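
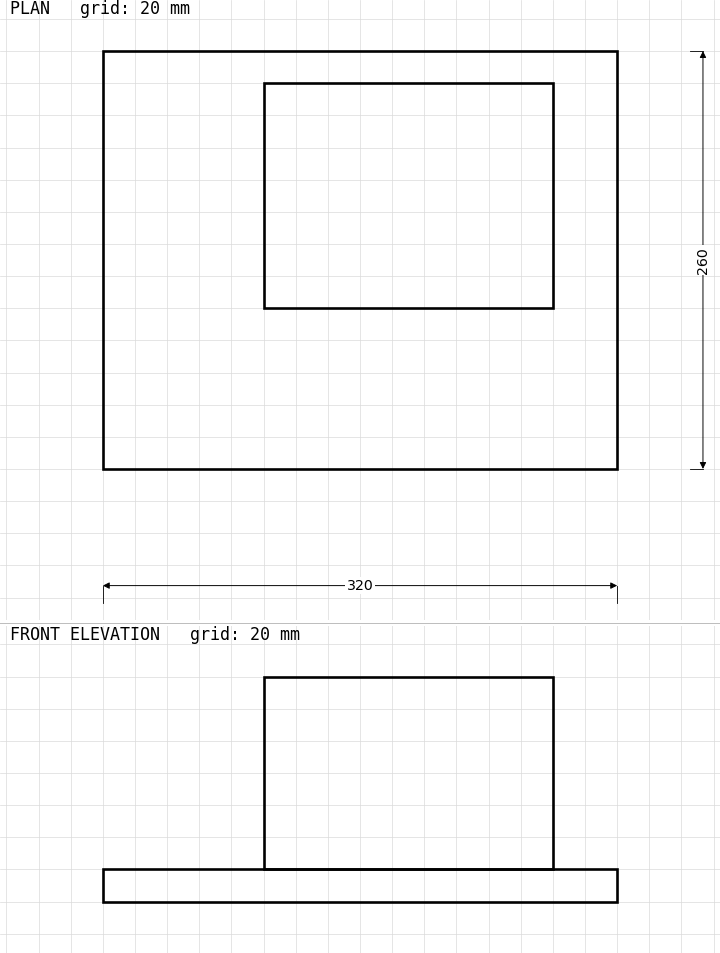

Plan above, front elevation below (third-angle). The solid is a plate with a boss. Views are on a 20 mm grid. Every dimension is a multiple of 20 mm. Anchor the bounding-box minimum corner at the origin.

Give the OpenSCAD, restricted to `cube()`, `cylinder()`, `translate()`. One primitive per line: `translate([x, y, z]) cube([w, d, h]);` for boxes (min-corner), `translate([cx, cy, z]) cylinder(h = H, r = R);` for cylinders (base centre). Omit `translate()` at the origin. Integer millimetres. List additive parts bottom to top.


cube([320, 260, 20]);
translate([100, 100, 20]) cube([180, 140, 120]);


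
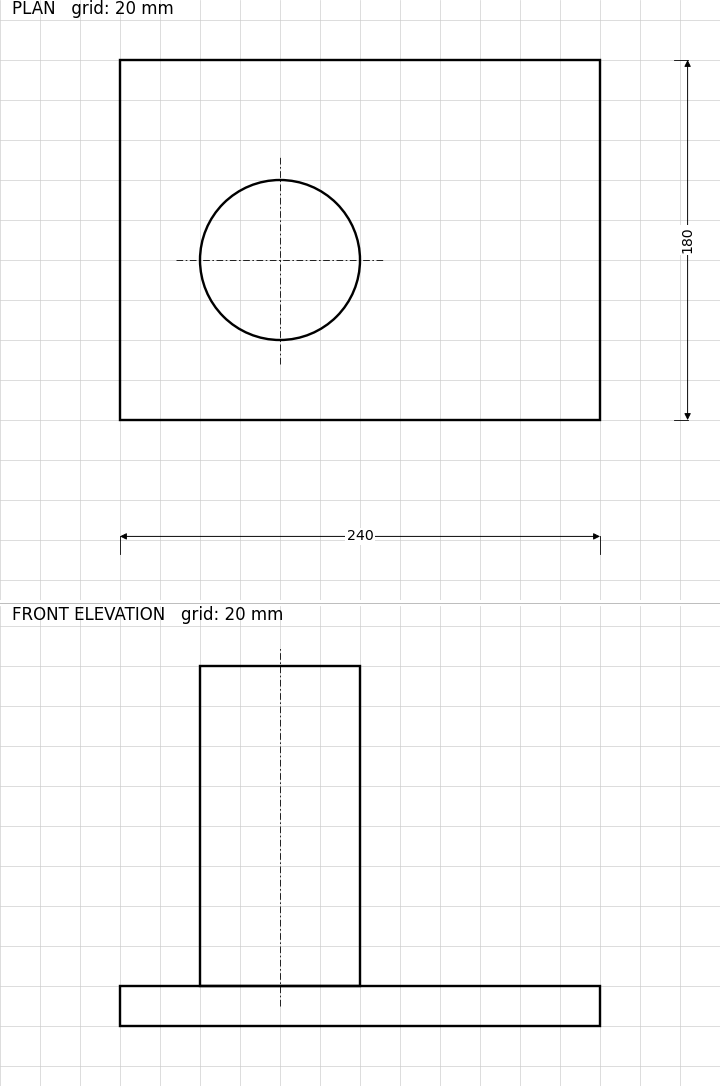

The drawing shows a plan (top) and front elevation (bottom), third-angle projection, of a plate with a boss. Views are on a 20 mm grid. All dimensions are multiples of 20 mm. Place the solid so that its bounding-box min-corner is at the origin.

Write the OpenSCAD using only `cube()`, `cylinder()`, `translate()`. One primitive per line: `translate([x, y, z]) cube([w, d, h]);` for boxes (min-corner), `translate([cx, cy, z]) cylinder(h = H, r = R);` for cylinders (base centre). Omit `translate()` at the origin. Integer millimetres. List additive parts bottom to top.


cube([240, 180, 20]);
translate([80, 80, 20]) cylinder(h = 160, r = 40);


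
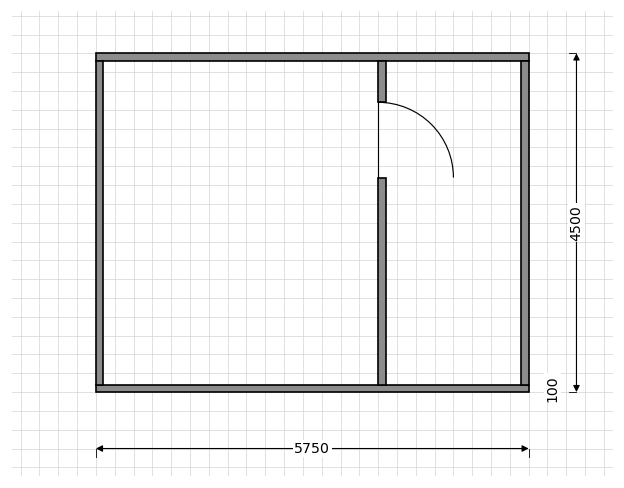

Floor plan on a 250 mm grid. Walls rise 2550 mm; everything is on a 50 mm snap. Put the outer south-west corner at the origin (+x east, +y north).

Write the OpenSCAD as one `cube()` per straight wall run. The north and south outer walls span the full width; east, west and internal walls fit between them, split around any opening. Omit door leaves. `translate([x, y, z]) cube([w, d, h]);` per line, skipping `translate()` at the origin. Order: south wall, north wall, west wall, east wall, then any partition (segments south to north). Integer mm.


cube([5750, 100, 2550]);
translate([0, 4400, 0]) cube([5750, 100, 2550]);
translate([0, 100, 0]) cube([100, 4300, 2550]);
translate([5650, 100, 0]) cube([100, 4300, 2550]);
translate([3750, 100, 0]) cube([100, 2750, 2550]);
translate([3750, 3850, 0]) cube([100, 550, 2550]);


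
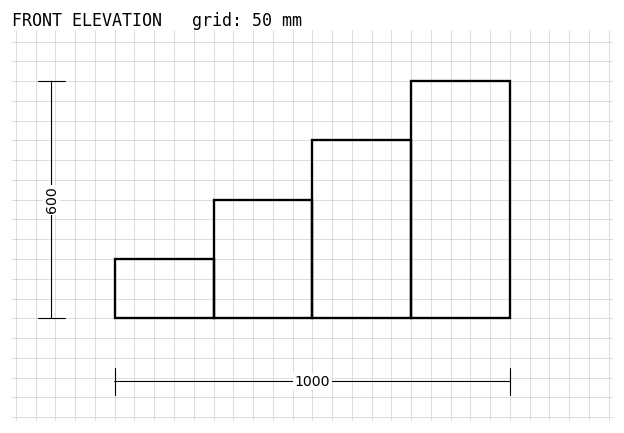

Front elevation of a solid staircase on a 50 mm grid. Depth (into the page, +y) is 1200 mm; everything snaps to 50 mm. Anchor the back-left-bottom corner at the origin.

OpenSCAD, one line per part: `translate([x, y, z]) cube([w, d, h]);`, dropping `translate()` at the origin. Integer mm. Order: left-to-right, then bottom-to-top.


cube([250, 1200, 150]);
translate([250, 0, 0]) cube([250, 1200, 300]);
translate([500, 0, 0]) cube([250, 1200, 450]);
translate([750, 0, 0]) cube([250, 1200, 600]);


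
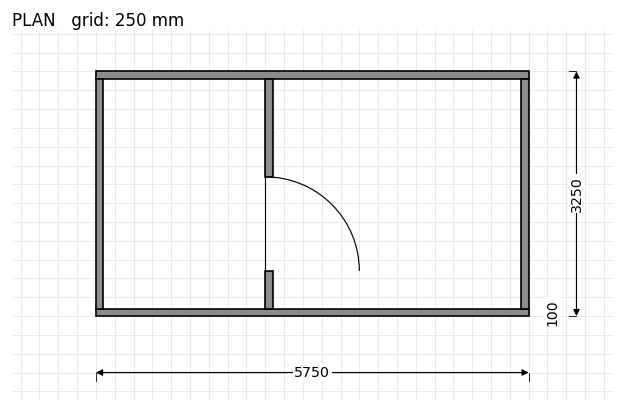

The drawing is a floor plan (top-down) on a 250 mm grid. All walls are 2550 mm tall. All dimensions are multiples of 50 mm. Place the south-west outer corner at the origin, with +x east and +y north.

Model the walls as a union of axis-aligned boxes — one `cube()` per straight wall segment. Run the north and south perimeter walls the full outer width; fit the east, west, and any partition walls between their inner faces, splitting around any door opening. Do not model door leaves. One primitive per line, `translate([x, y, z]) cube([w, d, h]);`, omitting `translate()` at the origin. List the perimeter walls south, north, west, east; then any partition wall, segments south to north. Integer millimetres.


cube([5750, 100, 2550]);
translate([0, 3150, 0]) cube([5750, 100, 2550]);
translate([0, 100, 0]) cube([100, 3050, 2550]);
translate([5650, 100, 0]) cube([100, 3050, 2550]);
translate([2250, 100, 0]) cube([100, 500, 2550]);
translate([2250, 1850, 0]) cube([100, 1300, 2550]);


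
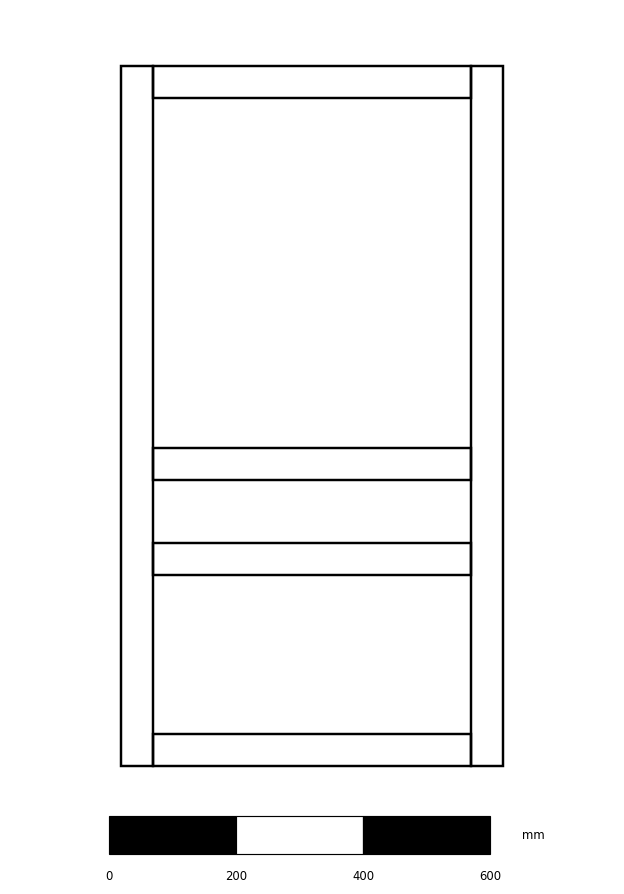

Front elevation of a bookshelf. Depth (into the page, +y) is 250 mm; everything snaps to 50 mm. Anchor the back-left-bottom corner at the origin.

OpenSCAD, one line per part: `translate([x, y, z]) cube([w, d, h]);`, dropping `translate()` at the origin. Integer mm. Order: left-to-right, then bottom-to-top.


cube([50, 250, 1100]);
translate([50, 0, 0]) cube([500, 250, 50]);
translate([50, 0, 300]) cube([500, 250, 50]);
translate([50, 0, 450]) cube([500, 250, 50]);
translate([50, 0, 1050]) cube([500, 250, 50]);
translate([550, 0, 0]) cube([50, 250, 1100]);


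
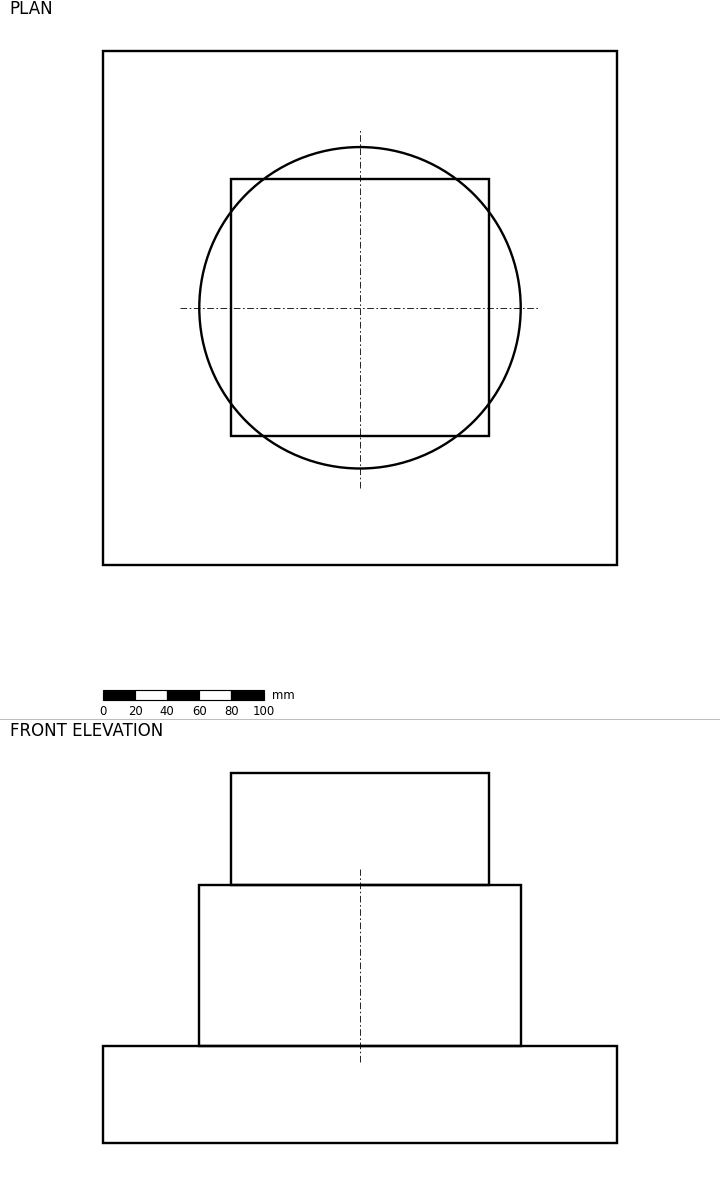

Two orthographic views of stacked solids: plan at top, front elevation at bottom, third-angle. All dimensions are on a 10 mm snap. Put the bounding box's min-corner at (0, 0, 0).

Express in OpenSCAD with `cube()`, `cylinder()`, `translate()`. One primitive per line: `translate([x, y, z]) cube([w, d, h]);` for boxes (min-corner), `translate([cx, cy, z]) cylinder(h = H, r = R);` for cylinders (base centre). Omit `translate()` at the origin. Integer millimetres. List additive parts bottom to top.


cube([320, 320, 60]);
translate([160, 160, 60]) cylinder(h = 100, r = 100);
translate([80, 80, 160]) cube([160, 160, 70]);


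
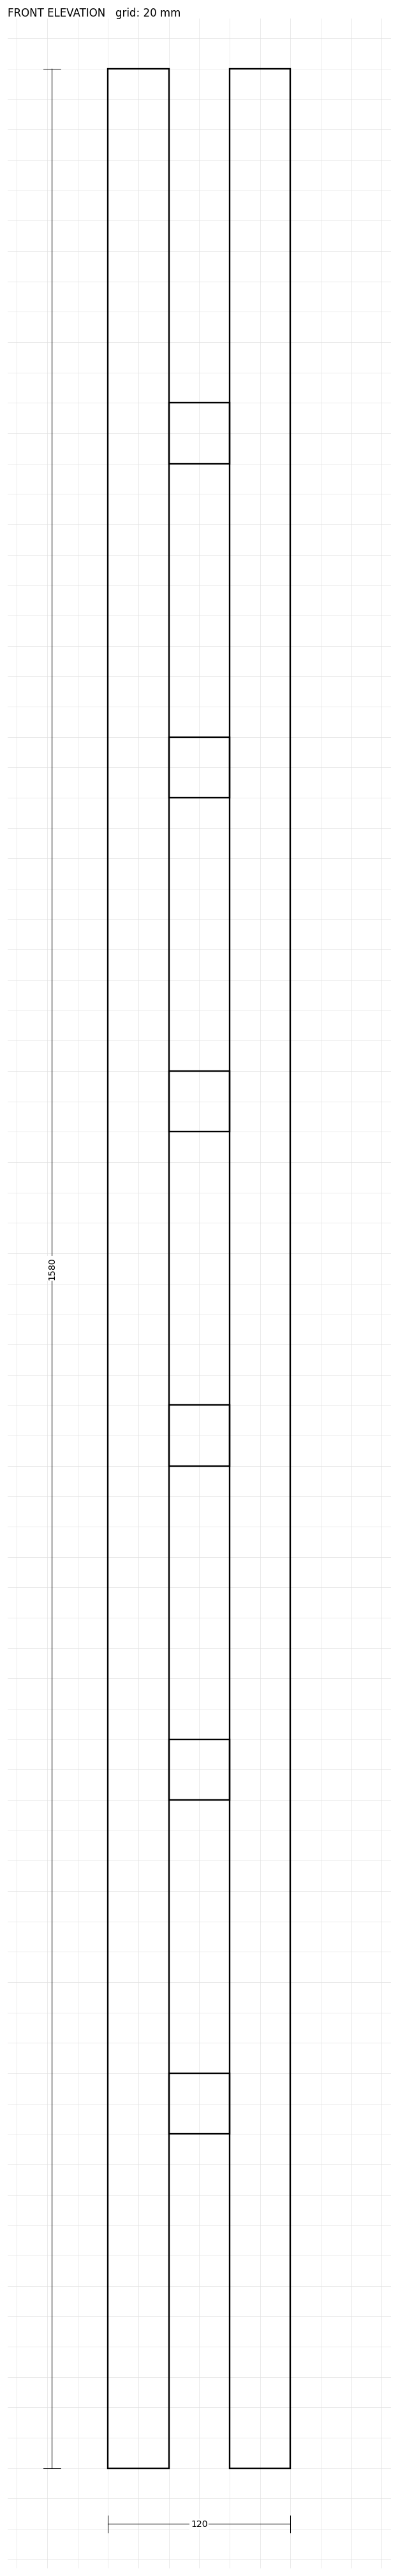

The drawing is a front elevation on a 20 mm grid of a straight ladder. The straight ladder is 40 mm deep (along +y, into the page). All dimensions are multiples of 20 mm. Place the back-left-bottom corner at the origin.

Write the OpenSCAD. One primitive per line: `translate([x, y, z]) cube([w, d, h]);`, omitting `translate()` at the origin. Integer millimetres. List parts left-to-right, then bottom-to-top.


cube([40, 40, 1580]);
translate([40, 0, 220]) cube([40, 40, 40]);
translate([40, 0, 440]) cube([40, 40, 40]);
translate([40, 0, 660]) cube([40, 40, 40]);
translate([40, 0, 880]) cube([40, 40, 40]);
translate([40, 0, 1100]) cube([40, 40, 40]);
translate([40, 0, 1320]) cube([40, 40, 40]);
translate([80, 0, 0]) cube([40, 40, 1580]);


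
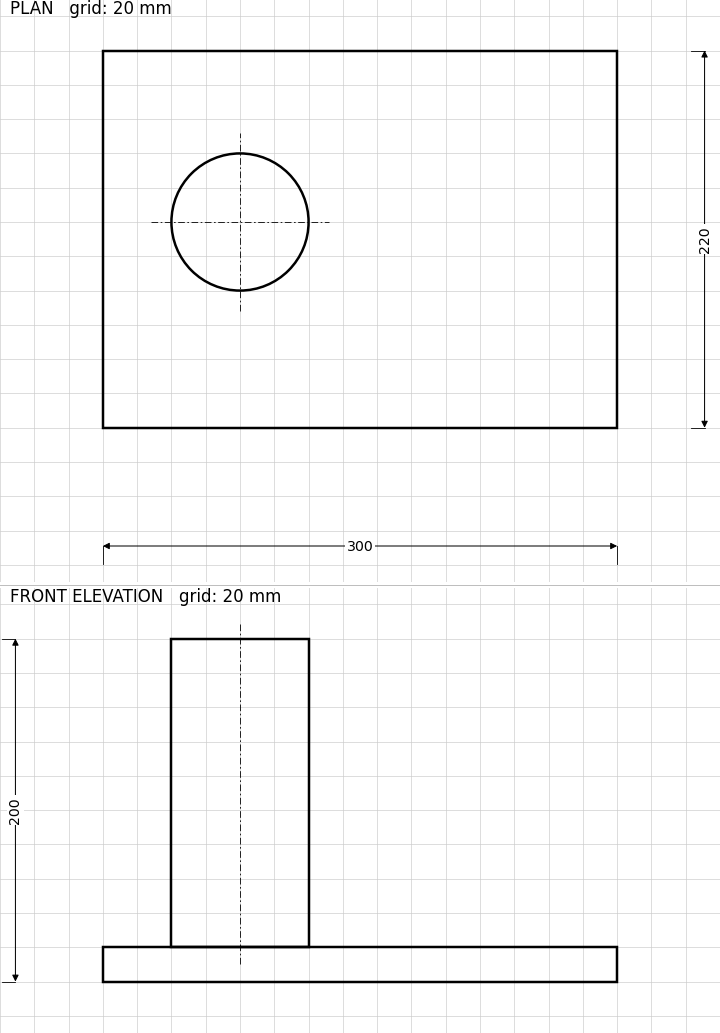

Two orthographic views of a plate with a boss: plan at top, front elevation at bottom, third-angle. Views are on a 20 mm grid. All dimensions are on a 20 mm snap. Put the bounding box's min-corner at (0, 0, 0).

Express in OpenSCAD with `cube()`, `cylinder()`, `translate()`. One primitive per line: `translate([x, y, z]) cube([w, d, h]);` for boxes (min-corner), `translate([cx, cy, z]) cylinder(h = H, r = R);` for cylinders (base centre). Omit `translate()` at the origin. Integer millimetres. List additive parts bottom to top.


cube([300, 220, 20]);
translate([80, 120, 20]) cylinder(h = 180, r = 40);


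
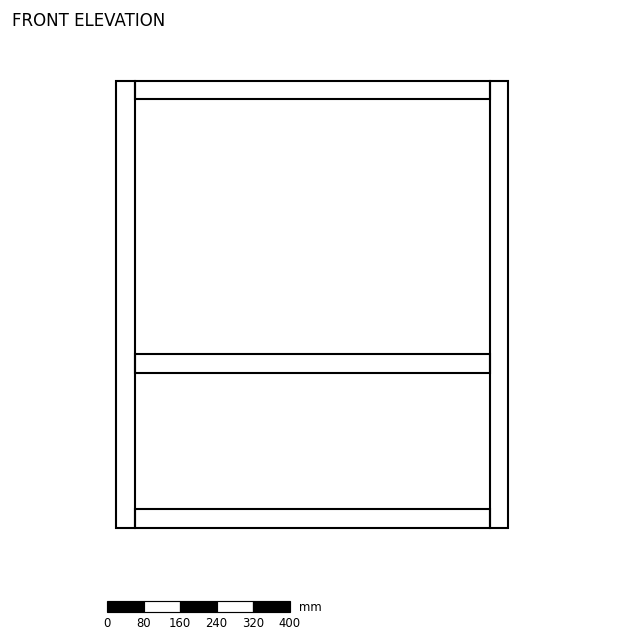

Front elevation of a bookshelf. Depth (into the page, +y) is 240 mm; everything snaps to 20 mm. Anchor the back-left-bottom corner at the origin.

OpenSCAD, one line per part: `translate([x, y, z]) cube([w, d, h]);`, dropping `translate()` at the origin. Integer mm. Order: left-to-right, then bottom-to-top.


cube([40, 240, 980]);
translate([40, 0, 0]) cube([780, 240, 40]);
translate([40, 0, 340]) cube([780, 240, 40]);
translate([40, 0, 940]) cube([780, 240, 40]);
translate([820, 0, 0]) cube([40, 240, 980]);


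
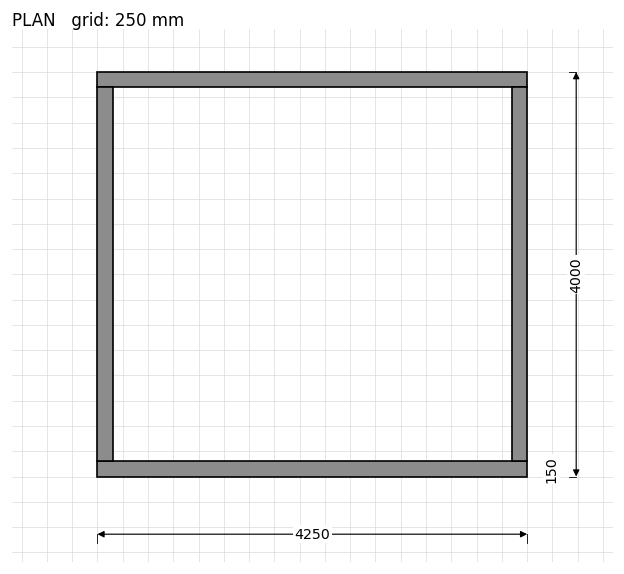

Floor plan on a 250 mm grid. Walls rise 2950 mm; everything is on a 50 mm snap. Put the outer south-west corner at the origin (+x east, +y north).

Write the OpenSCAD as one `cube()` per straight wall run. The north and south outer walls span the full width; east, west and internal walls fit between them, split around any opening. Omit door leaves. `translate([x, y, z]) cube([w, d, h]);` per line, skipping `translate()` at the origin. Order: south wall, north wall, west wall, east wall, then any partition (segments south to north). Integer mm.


cube([4250, 150, 2950]);
translate([0, 3850, 0]) cube([4250, 150, 2950]);
translate([0, 150, 0]) cube([150, 3700, 2950]);
translate([4100, 150, 0]) cube([150, 3700, 2950]);


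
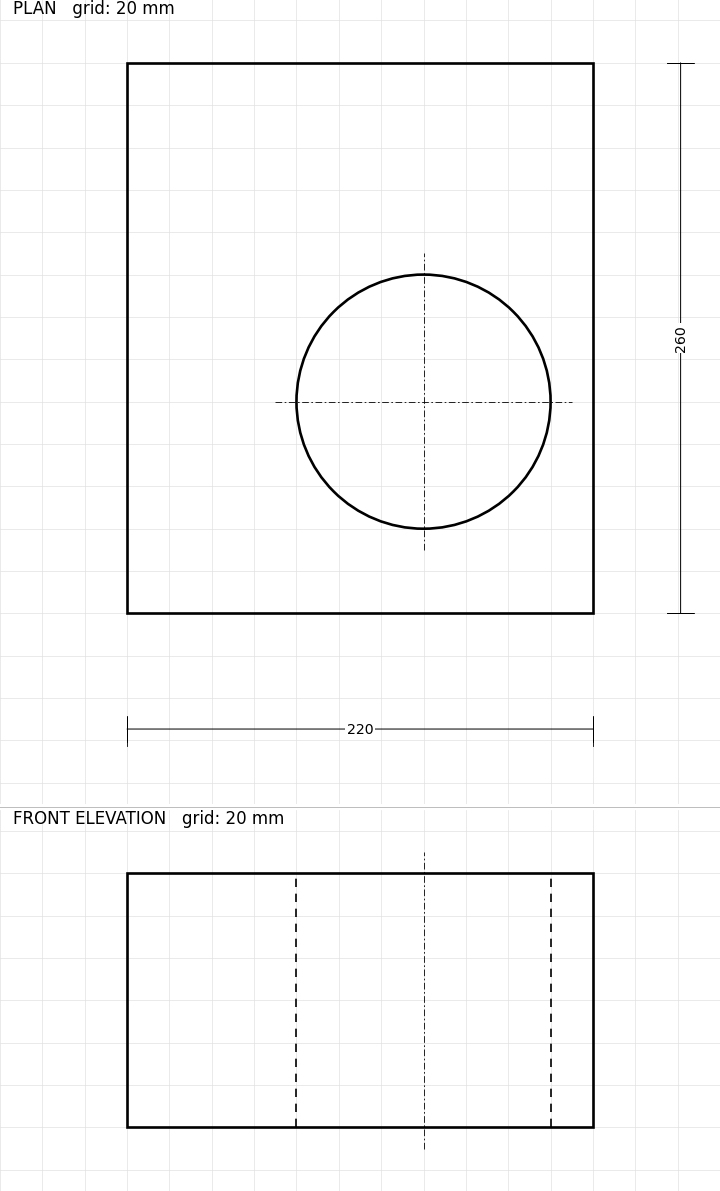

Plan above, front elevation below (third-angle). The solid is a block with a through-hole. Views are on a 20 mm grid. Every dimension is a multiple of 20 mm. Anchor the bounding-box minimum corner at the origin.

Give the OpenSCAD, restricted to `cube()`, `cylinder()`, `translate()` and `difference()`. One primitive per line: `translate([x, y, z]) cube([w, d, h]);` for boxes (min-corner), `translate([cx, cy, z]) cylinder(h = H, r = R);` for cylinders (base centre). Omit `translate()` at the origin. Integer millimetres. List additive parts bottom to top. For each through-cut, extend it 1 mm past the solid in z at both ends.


difference() {
  cube([220, 260, 120]);
  translate([140, 100, -1]) cylinder(h = 122, r = 60);
}


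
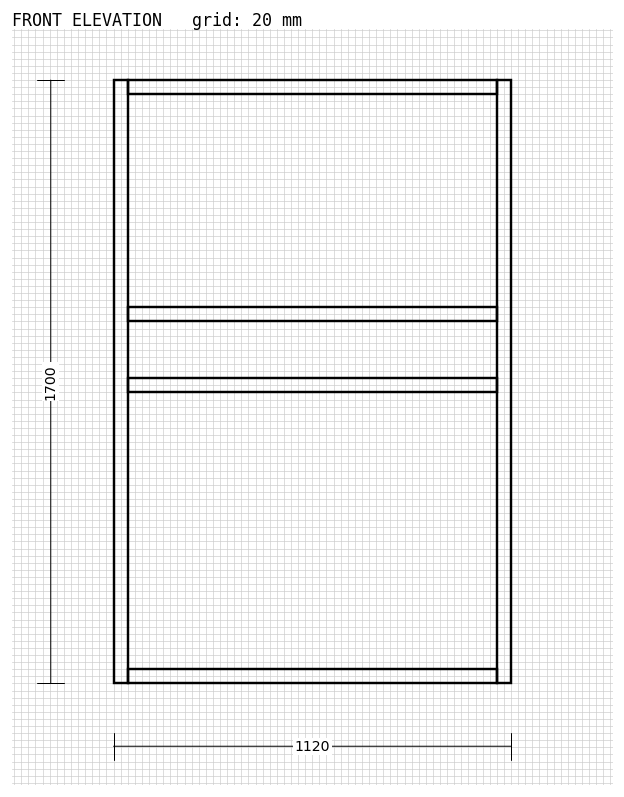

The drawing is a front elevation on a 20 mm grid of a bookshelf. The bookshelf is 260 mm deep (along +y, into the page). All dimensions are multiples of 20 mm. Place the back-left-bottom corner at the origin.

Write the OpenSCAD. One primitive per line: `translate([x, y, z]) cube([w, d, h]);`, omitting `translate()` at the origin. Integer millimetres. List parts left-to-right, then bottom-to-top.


cube([40, 260, 1700]);
translate([40, 0, 0]) cube([1040, 260, 40]);
translate([40, 0, 820]) cube([1040, 260, 40]);
translate([40, 0, 1020]) cube([1040, 260, 40]);
translate([40, 0, 1660]) cube([1040, 260, 40]);
translate([1080, 0, 0]) cube([40, 260, 1700]);


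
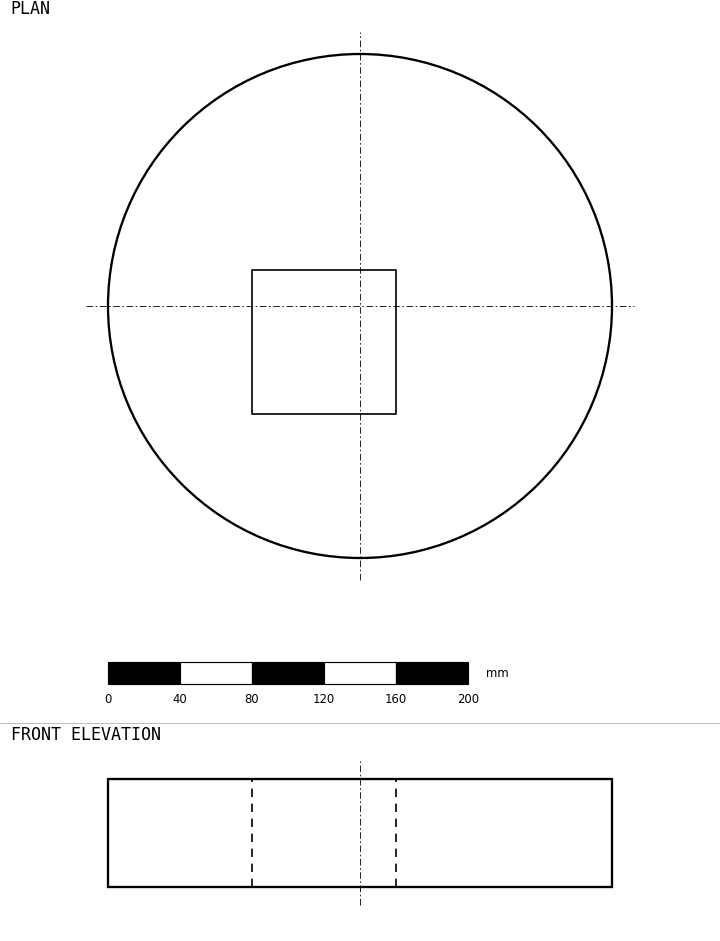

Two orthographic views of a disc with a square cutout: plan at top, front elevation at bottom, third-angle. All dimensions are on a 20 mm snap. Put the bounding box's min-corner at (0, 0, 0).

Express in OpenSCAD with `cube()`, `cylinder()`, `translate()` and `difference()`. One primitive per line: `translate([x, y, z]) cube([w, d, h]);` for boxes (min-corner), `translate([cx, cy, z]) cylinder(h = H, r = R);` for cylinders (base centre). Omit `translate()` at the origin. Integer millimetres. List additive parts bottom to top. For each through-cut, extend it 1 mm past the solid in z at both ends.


difference() {
  translate([140, 140, 0]) cylinder(h = 60, r = 140);
  translate([80, 80, -1]) cube([80, 80, 62]);
}


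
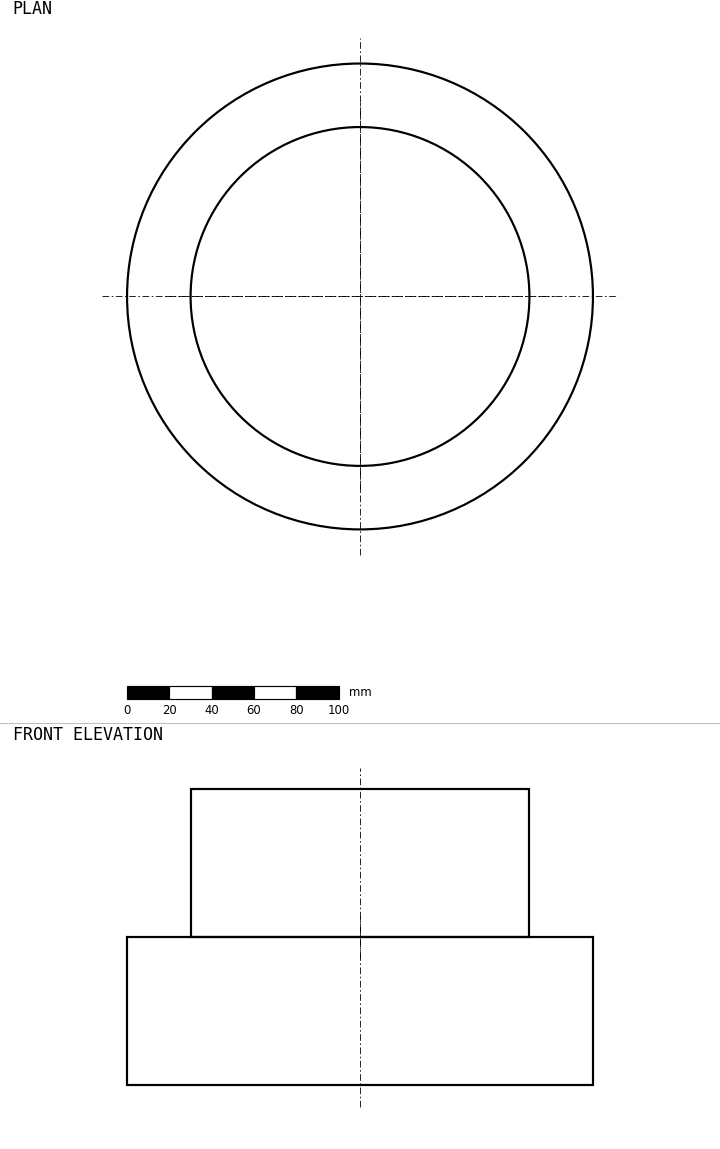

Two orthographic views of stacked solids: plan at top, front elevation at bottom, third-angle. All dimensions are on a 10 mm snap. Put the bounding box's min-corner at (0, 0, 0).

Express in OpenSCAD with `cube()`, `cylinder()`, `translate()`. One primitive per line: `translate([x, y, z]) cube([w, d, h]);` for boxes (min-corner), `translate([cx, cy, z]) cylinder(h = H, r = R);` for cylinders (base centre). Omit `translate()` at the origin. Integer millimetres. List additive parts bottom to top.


translate([110, 110, 0]) cylinder(h = 70, r = 110);
translate([110, 110, 70]) cylinder(h = 70, r = 80);


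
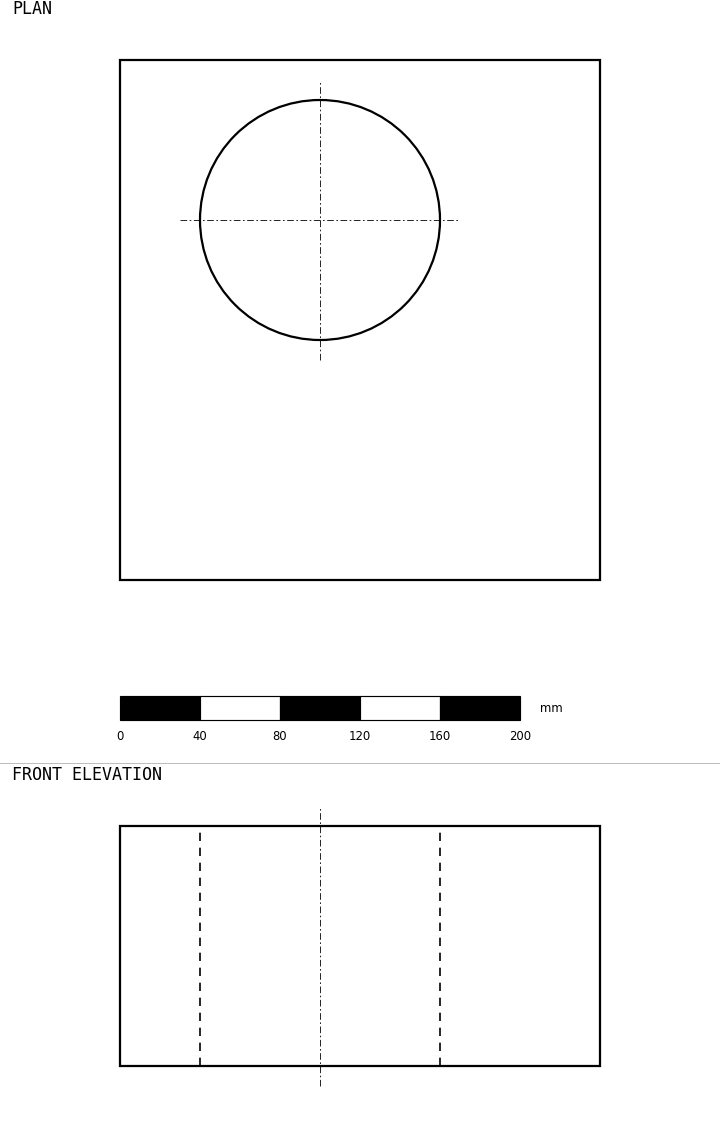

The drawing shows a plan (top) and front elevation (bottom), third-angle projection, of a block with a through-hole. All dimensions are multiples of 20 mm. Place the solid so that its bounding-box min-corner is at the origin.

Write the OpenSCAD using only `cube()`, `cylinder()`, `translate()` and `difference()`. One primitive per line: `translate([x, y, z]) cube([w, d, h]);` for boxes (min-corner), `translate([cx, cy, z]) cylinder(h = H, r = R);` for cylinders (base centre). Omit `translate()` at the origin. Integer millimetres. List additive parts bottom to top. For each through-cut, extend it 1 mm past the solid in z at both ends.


difference() {
  cube([240, 260, 120]);
  translate([100, 180, -1]) cylinder(h = 122, r = 60);
}


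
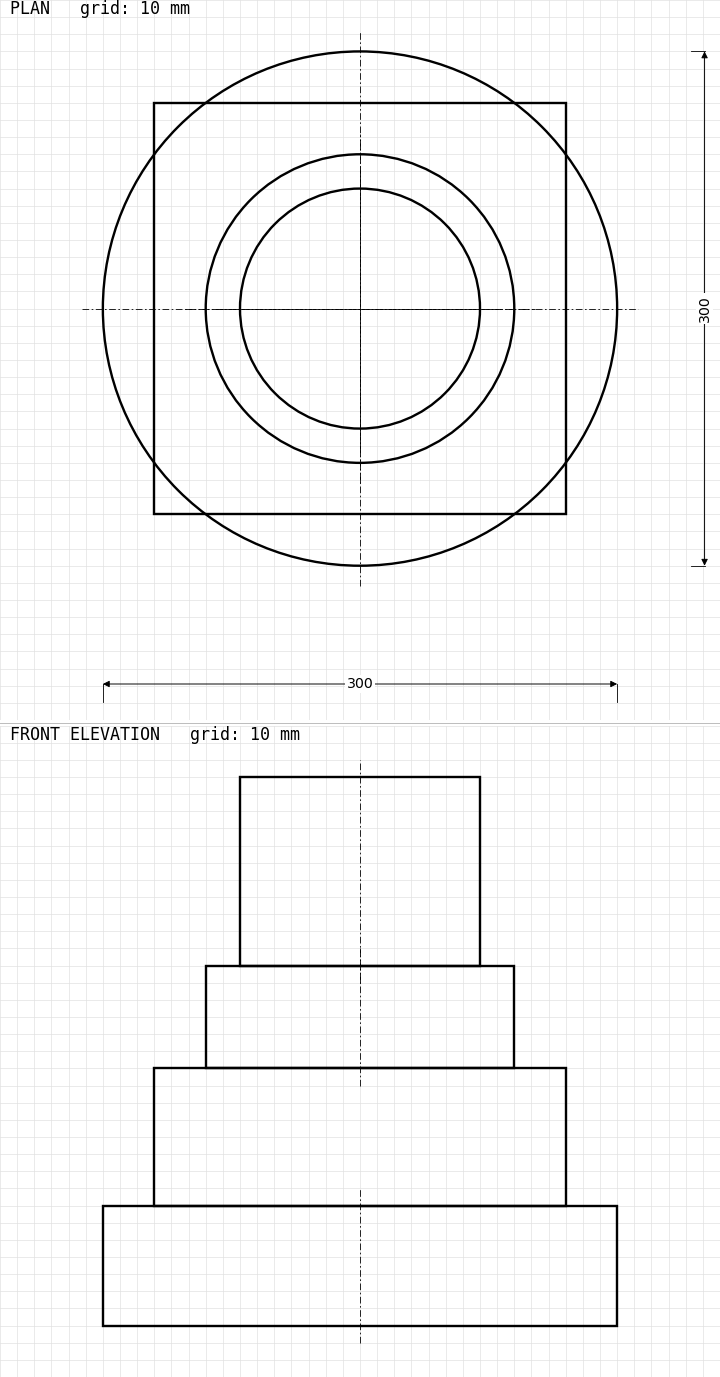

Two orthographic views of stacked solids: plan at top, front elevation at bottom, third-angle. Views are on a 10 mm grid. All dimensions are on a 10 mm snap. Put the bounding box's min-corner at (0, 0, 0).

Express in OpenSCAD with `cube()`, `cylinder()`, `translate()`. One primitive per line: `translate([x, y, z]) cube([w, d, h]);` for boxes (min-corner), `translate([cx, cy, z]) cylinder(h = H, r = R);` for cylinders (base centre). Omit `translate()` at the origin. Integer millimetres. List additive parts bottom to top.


translate([150, 150, 0]) cylinder(h = 70, r = 150);
translate([30, 30, 70]) cube([240, 240, 80]);
translate([150, 150, 150]) cylinder(h = 60, r = 90);
translate([150, 150, 210]) cylinder(h = 110, r = 70);


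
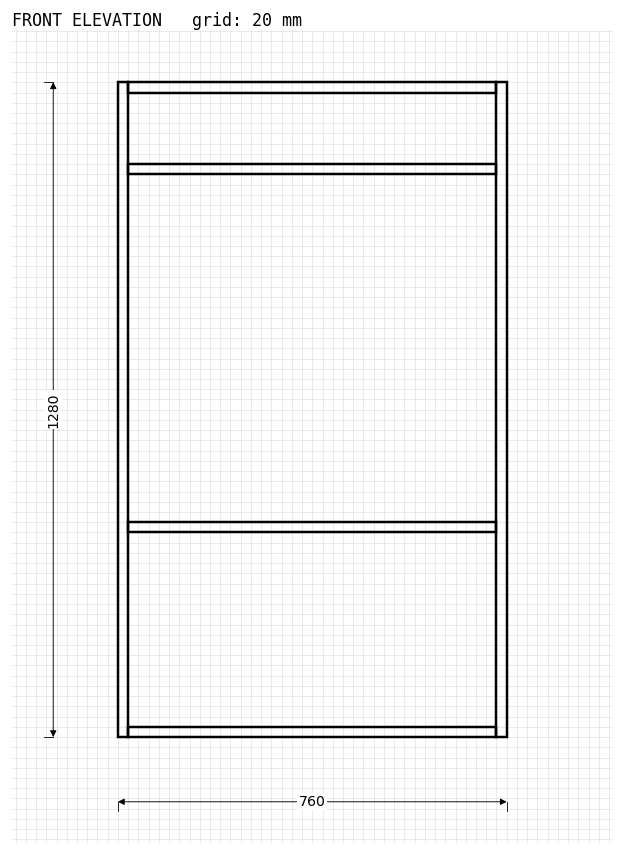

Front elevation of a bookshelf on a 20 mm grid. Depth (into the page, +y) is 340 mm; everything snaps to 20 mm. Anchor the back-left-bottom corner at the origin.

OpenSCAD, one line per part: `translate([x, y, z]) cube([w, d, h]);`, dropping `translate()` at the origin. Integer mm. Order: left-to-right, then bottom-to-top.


cube([20, 340, 1280]);
translate([20, 0, 0]) cube([720, 340, 20]);
translate([20, 0, 400]) cube([720, 340, 20]);
translate([20, 0, 1100]) cube([720, 340, 20]);
translate([20, 0, 1260]) cube([720, 340, 20]);
translate([740, 0, 0]) cube([20, 340, 1280]);


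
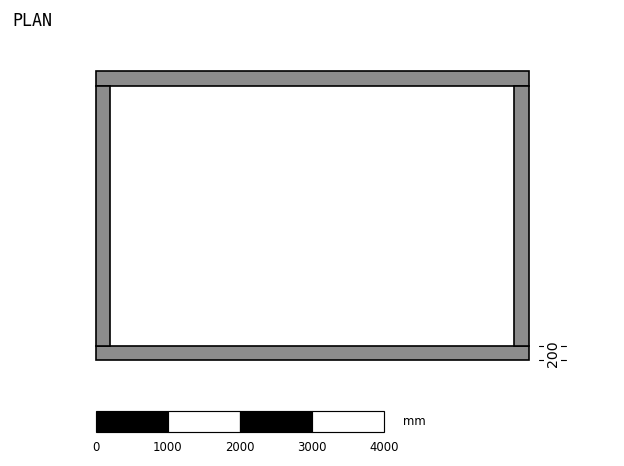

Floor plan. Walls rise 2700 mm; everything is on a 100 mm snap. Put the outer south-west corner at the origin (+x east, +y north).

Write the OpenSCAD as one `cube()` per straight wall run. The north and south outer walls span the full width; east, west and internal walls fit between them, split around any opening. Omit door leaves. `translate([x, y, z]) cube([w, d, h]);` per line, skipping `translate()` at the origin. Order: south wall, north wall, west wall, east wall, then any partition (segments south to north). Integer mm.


cube([6000, 200, 2700]);
translate([0, 3800, 0]) cube([6000, 200, 2700]);
translate([0, 200, 0]) cube([200, 3600, 2700]);
translate([5800, 200, 0]) cube([200, 3600, 2700]);


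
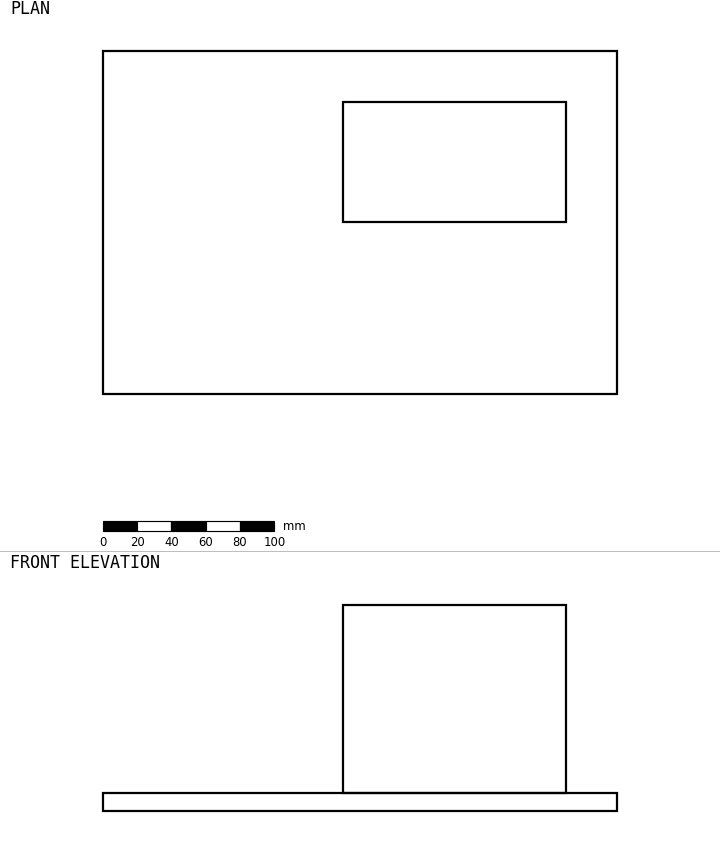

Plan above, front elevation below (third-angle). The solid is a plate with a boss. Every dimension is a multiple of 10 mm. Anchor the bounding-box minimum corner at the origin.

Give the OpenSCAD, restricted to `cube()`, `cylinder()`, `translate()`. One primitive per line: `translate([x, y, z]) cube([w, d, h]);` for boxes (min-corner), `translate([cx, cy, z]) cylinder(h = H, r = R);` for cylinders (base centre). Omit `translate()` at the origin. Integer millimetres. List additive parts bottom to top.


cube([300, 200, 10]);
translate([140, 100, 10]) cube([130, 70, 110]);


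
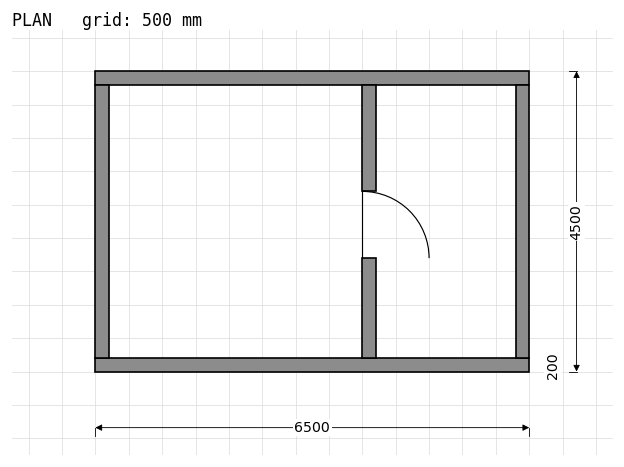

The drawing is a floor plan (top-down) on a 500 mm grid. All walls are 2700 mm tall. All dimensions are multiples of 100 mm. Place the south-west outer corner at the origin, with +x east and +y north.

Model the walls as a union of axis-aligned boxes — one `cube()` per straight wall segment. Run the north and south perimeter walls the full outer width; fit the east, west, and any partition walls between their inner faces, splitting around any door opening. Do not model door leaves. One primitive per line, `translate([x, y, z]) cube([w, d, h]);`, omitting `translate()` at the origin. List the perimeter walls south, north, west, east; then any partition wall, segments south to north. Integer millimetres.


cube([6500, 200, 2700]);
translate([0, 4300, 0]) cube([6500, 200, 2700]);
translate([0, 200, 0]) cube([200, 4100, 2700]);
translate([6300, 200, 0]) cube([200, 4100, 2700]);
translate([4000, 200, 0]) cube([200, 1500, 2700]);
translate([4000, 2700, 0]) cube([200, 1600, 2700]);


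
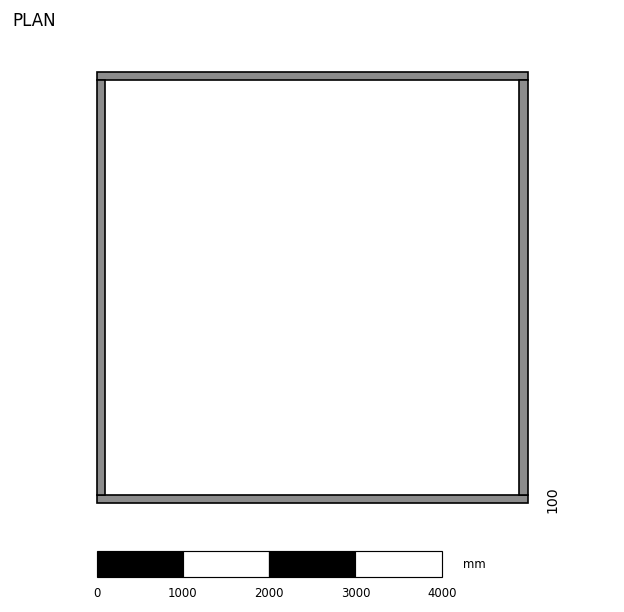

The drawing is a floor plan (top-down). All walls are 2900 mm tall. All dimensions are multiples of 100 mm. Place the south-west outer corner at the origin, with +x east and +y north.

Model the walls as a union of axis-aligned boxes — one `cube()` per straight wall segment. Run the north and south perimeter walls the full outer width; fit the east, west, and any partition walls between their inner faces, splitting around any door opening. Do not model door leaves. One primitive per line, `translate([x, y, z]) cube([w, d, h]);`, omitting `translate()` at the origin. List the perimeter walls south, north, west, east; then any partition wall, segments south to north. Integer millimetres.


cube([5000, 100, 2900]);
translate([0, 4900, 0]) cube([5000, 100, 2900]);
translate([0, 100, 0]) cube([100, 4800, 2900]);
translate([4900, 100, 0]) cube([100, 4800, 2900]);


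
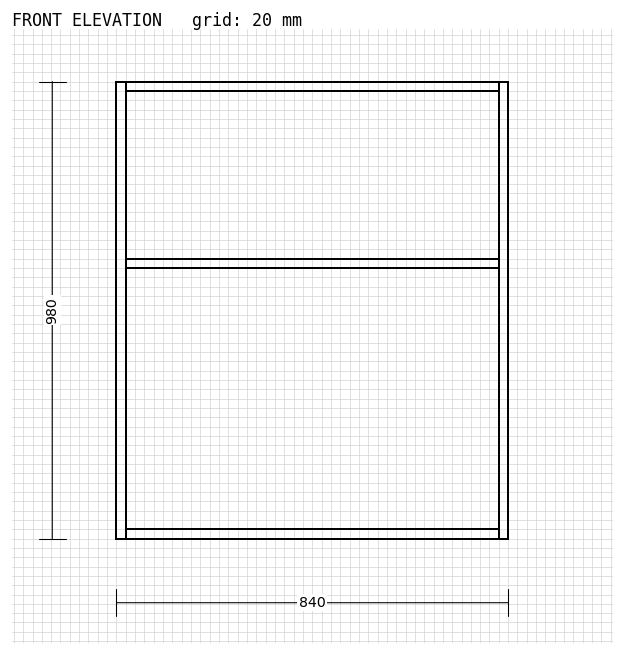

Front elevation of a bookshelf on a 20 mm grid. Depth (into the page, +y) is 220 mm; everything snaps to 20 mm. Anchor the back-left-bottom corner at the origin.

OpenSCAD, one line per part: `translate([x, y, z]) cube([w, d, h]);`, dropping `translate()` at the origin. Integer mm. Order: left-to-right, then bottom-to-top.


cube([20, 220, 980]);
translate([20, 0, 0]) cube([800, 220, 20]);
translate([20, 0, 580]) cube([800, 220, 20]);
translate([20, 0, 960]) cube([800, 220, 20]);
translate([820, 0, 0]) cube([20, 220, 980]);


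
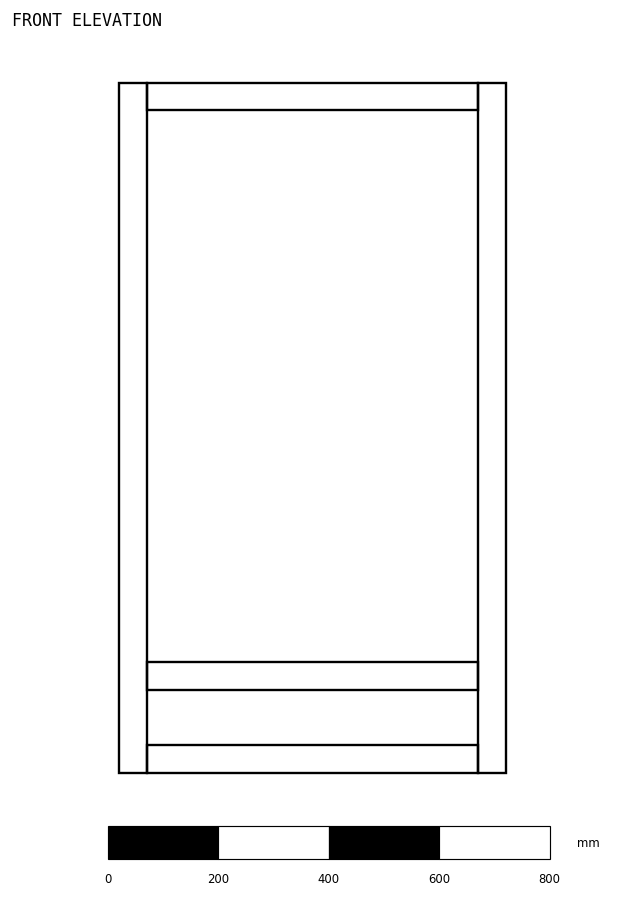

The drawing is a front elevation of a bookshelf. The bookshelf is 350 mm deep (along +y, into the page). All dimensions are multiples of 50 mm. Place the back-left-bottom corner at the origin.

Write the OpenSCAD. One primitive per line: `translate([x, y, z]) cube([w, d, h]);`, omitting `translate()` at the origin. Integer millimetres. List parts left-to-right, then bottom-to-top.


cube([50, 350, 1250]);
translate([50, 0, 0]) cube([600, 350, 50]);
translate([50, 0, 150]) cube([600, 350, 50]);
translate([50, 0, 1200]) cube([600, 350, 50]);
translate([650, 0, 0]) cube([50, 350, 1250]);


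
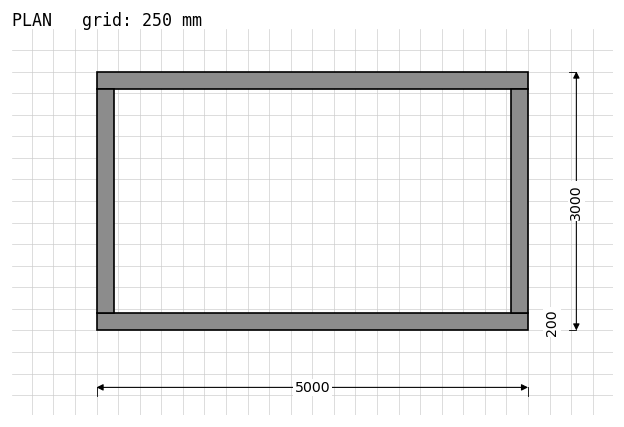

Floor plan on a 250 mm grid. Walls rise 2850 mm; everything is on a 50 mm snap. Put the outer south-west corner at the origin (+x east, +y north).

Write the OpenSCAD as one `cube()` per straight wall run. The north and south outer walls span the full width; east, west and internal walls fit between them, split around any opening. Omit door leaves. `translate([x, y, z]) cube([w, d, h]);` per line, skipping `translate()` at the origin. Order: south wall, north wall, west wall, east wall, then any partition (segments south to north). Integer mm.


cube([5000, 200, 2850]);
translate([0, 2800, 0]) cube([5000, 200, 2850]);
translate([0, 200, 0]) cube([200, 2600, 2850]);
translate([4800, 200, 0]) cube([200, 2600, 2850]);


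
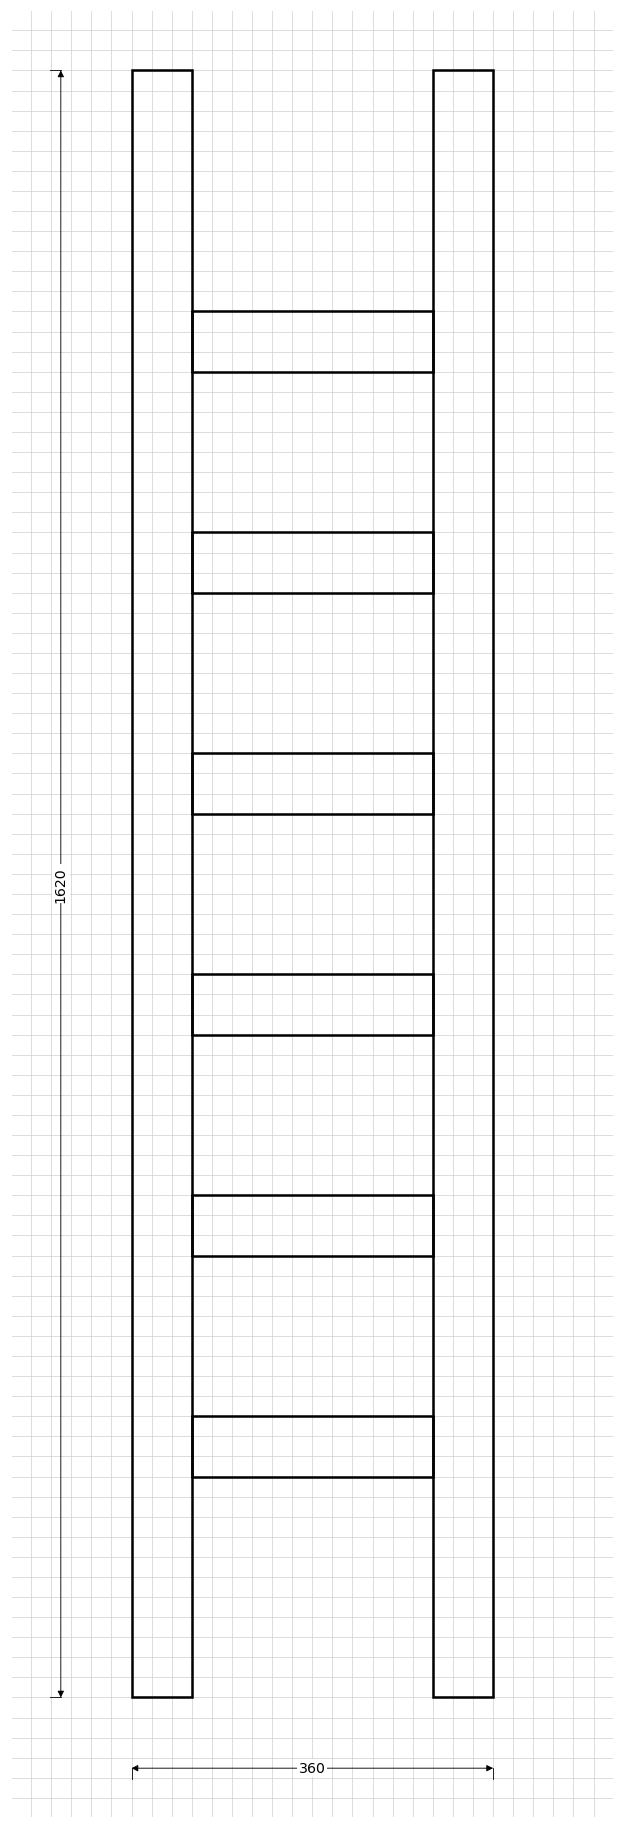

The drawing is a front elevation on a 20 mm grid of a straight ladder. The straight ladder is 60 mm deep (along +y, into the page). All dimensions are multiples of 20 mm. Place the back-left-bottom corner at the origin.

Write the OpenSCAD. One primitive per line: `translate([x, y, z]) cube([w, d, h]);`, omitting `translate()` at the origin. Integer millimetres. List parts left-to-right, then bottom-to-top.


cube([60, 60, 1620]);
translate([60, 0, 220]) cube([240, 60, 60]);
translate([60, 0, 440]) cube([240, 60, 60]);
translate([60, 0, 660]) cube([240, 60, 60]);
translate([60, 0, 880]) cube([240, 60, 60]);
translate([60, 0, 1100]) cube([240, 60, 60]);
translate([60, 0, 1320]) cube([240, 60, 60]);
translate([300, 0, 0]) cube([60, 60, 1620]);


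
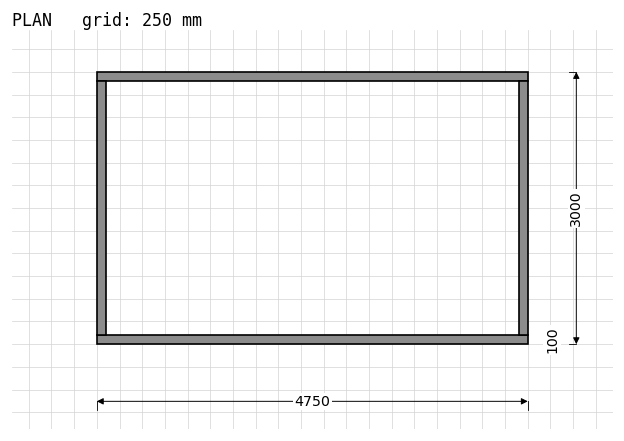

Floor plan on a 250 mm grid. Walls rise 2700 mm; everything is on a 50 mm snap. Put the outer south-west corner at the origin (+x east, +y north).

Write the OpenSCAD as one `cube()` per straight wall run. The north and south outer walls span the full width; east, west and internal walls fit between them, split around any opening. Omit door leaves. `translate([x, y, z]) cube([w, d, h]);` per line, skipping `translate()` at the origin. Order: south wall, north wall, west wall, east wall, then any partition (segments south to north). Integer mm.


cube([4750, 100, 2700]);
translate([0, 2900, 0]) cube([4750, 100, 2700]);
translate([0, 100, 0]) cube([100, 2800, 2700]);
translate([4650, 100, 0]) cube([100, 2800, 2700]);


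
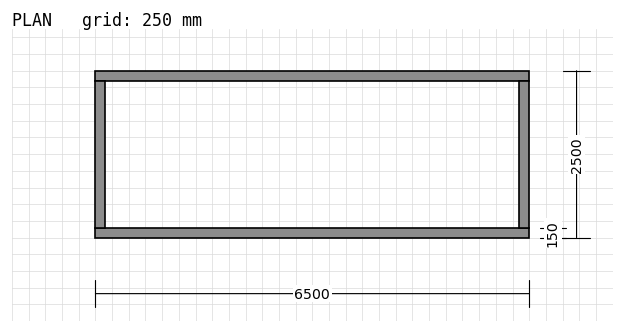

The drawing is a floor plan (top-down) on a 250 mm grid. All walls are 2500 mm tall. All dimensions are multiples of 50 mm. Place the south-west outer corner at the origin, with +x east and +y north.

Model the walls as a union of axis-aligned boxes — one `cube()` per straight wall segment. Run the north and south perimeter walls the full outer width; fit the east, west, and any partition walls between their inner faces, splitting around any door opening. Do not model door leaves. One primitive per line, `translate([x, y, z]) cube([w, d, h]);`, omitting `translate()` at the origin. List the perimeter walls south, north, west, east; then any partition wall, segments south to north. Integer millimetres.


cube([6500, 150, 2500]);
translate([0, 2350, 0]) cube([6500, 150, 2500]);
translate([0, 150, 0]) cube([150, 2200, 2500]);
translate([6350, 150, 0]) cube([150, 2200, 2500]);


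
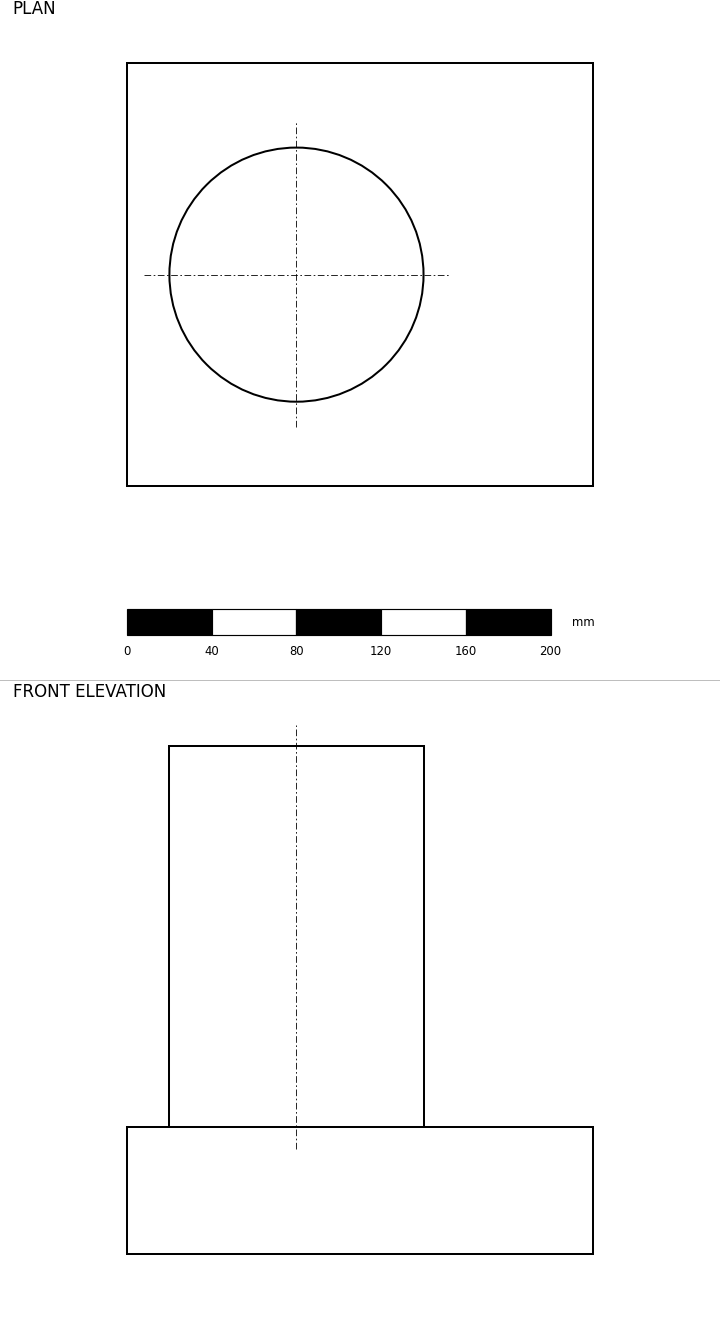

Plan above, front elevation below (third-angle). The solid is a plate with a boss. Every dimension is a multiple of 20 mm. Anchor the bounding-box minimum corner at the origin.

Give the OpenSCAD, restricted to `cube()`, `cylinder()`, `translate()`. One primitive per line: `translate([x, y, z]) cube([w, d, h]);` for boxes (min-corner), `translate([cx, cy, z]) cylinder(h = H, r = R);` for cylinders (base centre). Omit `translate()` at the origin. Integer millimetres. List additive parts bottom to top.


cube([220, 200, 60]);
translate([80, 100, 60]) cylinder(h = 180, r = 60);


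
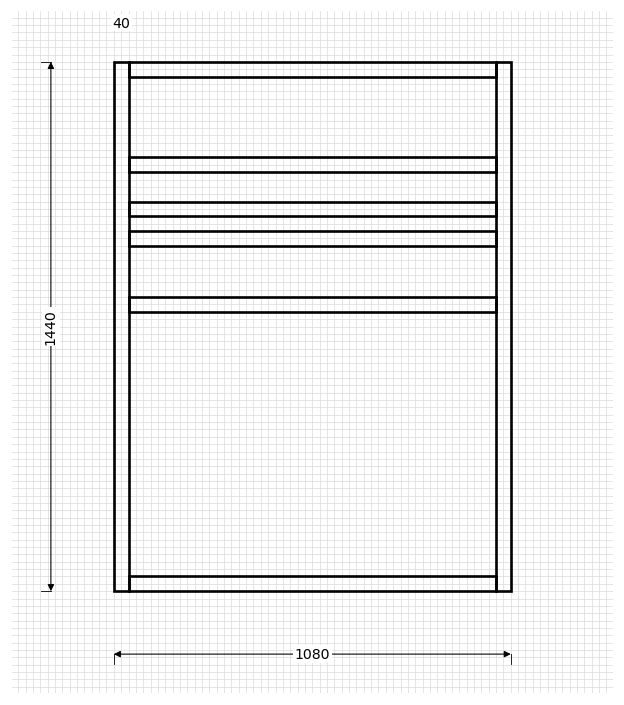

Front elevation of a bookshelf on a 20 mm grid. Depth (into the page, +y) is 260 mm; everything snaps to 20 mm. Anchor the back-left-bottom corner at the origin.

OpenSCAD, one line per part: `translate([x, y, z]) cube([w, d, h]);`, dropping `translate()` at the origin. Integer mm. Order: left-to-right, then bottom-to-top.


cube([40, 260, 1440]);
translate([40, 0, 0]) cube([1000, 260, 40]);
translate([40, 0, 760]) cube([1000, 260, 40]);
translate([40, 0, 940]) cube([1000, 260, 40]);
translate([40, 0, 1020]) cube([1000, 260, 40]);
translate([40, 0, 1140]) cube([1000, 260, 40]);
translate([40, 0, 1400]) cube([1000, 260, 40]);
translate([1040, 0, 0]) cube([40, 260, 1440]);


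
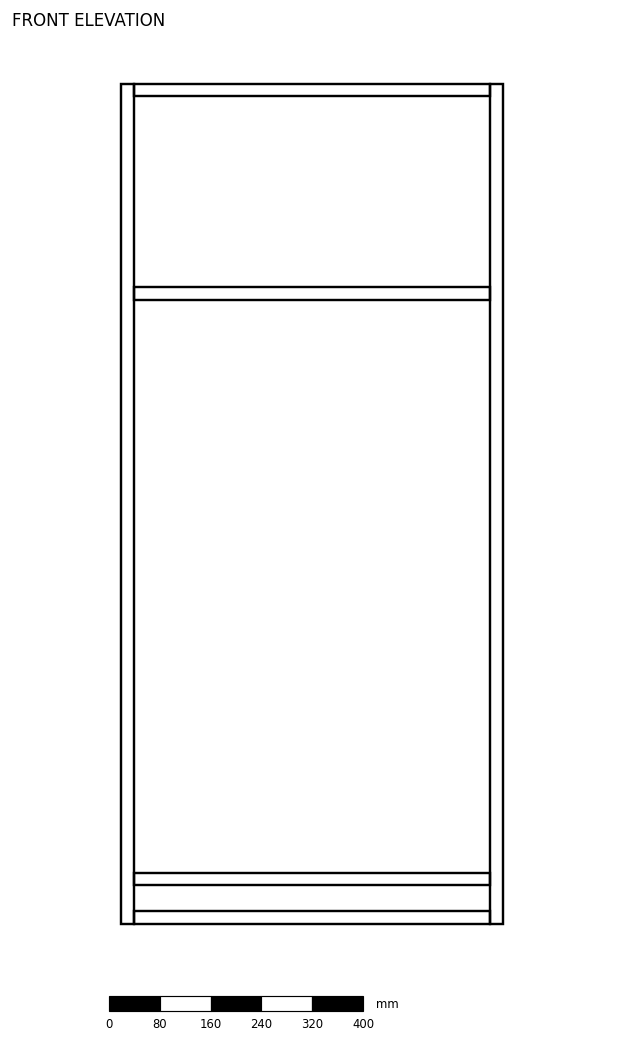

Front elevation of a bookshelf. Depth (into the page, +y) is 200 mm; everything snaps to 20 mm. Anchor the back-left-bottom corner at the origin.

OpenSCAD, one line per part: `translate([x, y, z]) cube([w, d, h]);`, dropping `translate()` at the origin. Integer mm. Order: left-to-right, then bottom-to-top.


cube([20, 200, 1320]);
translate([20, 0, 0]) cube([560, 200, 20]);
translate([20, 0, 60]) cube([560, 200, 20]);
translate([20, 0, 980]) cube([560, 200, 20]);
translate([20, 0, 1300]) cube([560, 200, 20]);
translate([580, 0, 0]) cube([20, 200, 1320]);


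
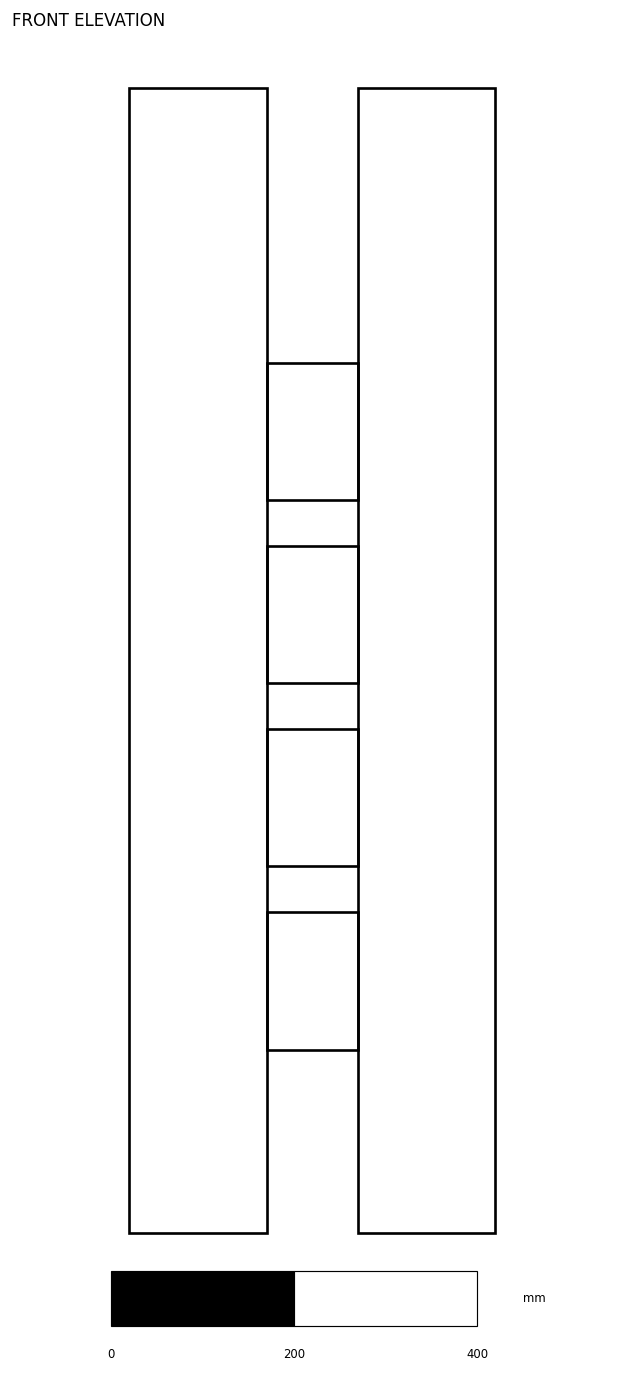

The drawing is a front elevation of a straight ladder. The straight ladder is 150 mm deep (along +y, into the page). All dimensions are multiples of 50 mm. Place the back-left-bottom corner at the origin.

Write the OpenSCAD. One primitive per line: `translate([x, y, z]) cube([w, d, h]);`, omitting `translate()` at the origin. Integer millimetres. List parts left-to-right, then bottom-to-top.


cube([150, 150, 1250]);
translate([150, 0, 200]) cube([100, 150, 150]);
translate([150, 0, 400]) cube([100, 150, 150]);
translate([150, 0, 600]) cube([100, 150, 150]);
translate([150, 0, 800]) cube([100, 150, 150]);
translate([250, 0, 0]) cube([150, 150, 1250]);


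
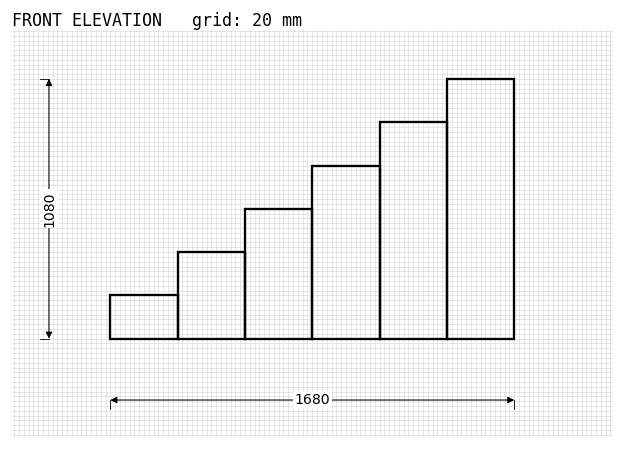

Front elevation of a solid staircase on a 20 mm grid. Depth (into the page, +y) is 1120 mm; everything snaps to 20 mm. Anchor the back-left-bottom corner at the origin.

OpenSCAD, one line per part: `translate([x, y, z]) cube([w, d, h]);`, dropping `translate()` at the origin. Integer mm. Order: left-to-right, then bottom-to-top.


cube([280, 1120, 180]);
translate([280, 0, 0]) cube([280, 1120, 360]);
translate([560, 0, 0]) cube([280, 1120, 540]);
translate([840, 0, 0]) cube([280, 1120, 720]);
translate([1120, 0, 0]) cube([280, 1120, 900]);
translate([1400, 0, 0]) cube([280, 1120, 1080]);


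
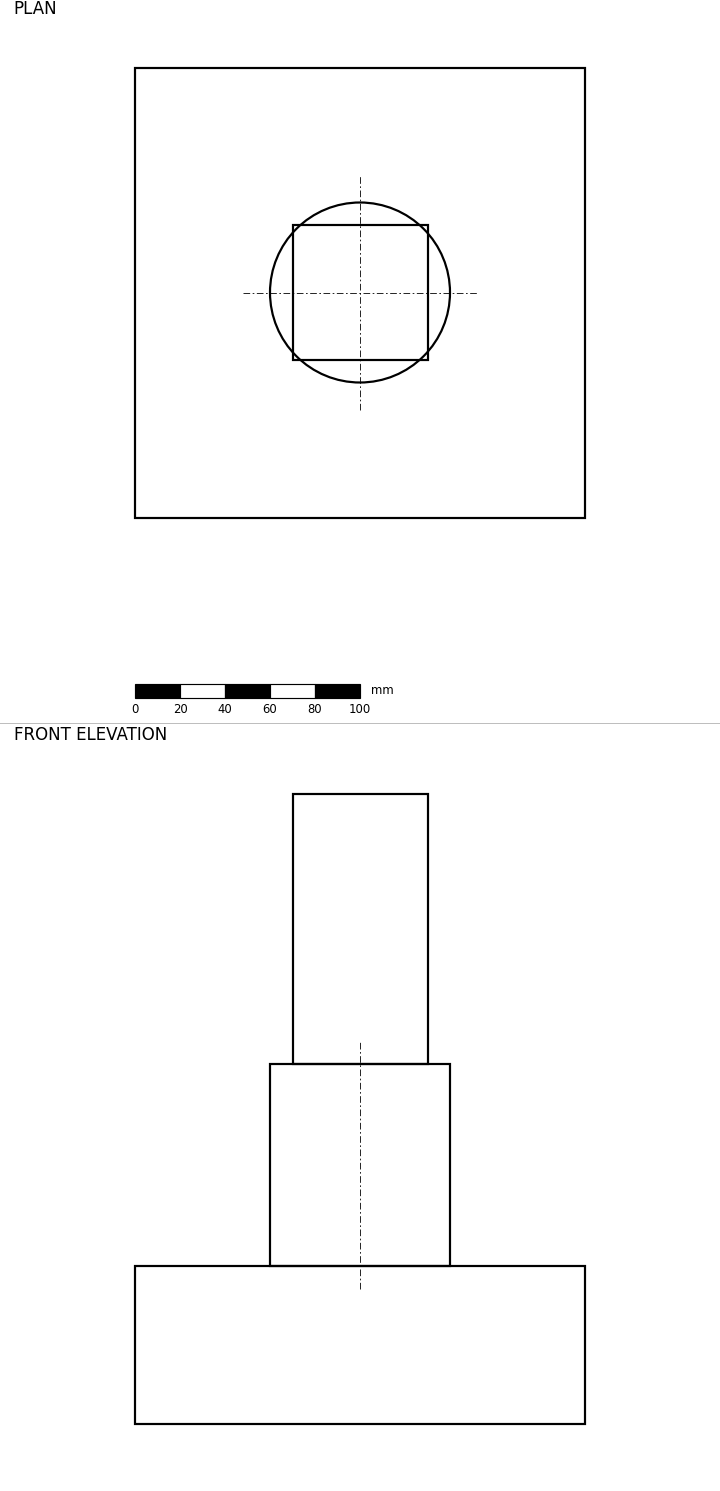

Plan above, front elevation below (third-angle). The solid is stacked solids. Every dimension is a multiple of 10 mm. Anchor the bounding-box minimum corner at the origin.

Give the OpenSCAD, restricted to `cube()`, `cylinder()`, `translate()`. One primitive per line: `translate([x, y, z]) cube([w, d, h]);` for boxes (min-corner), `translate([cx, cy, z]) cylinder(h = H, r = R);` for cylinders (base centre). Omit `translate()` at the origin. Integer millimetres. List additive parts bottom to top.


cube([200, 200, 70]);
translate([100, 100, 70]) cylinder(h = 90, r = 40);
translate([70, 70, 160]) cube([60, 60, 120]);


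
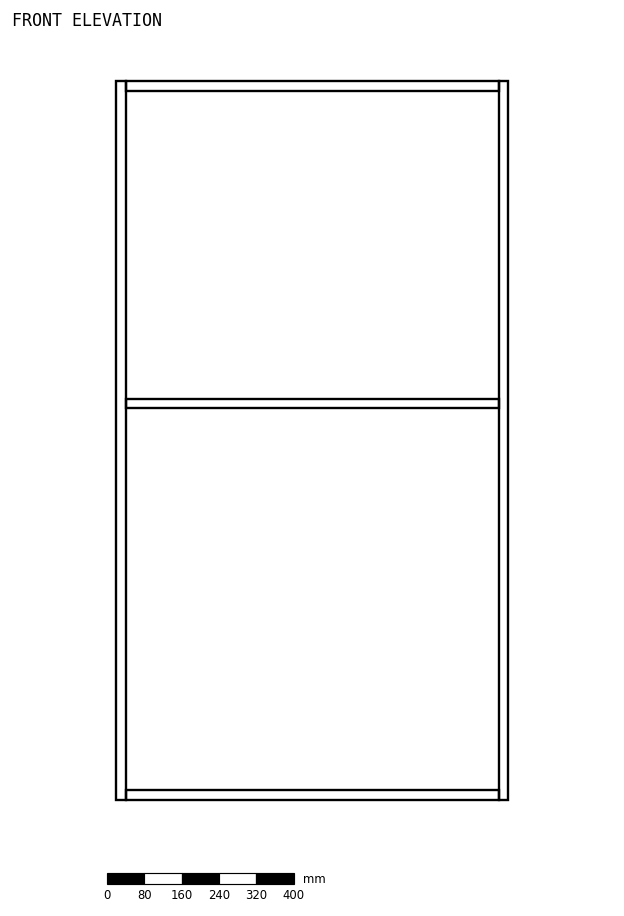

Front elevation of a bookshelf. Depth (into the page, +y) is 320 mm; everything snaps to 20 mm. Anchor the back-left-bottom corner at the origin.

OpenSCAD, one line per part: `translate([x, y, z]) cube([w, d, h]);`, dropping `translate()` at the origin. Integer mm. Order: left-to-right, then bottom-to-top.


cube([20, 320, 1540]);
translate([20, 0, 0]) cube([800, 320, 20]);
translate([20, 0, 840]) cube([800, 320, 20]);
translate([20, 0, 1520]) cube([800, 320, 20]);
translate([820, 0, 0]) cube([20, 320, 1540]);


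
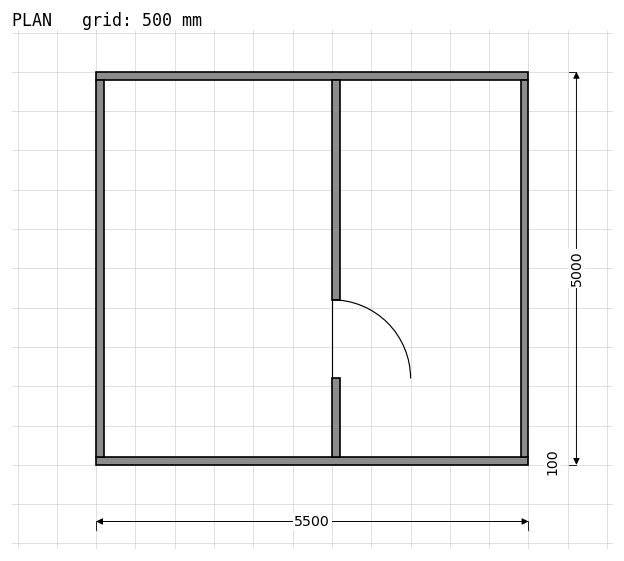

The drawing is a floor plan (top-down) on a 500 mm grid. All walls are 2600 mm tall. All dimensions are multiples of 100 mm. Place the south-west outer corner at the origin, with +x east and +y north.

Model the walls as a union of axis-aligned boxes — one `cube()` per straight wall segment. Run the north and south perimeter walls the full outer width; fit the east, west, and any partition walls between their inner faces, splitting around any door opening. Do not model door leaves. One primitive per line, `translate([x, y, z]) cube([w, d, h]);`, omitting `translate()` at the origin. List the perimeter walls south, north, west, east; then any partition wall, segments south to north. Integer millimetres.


cube([5500, 100, 2600]);
translate([0, 4900, 0]) cube([5500, 100, 2600]);
translate([0, 100, 0]) cube([100, 4800, 2600]);
translate([5400, 100, 0]) cube([100, 4800, 2600]);
translate([3000, 100, 0]) cube([100, 1000, 2600]);
translate([3000, 2100, 0]) cube([100, 2800, 2600]);


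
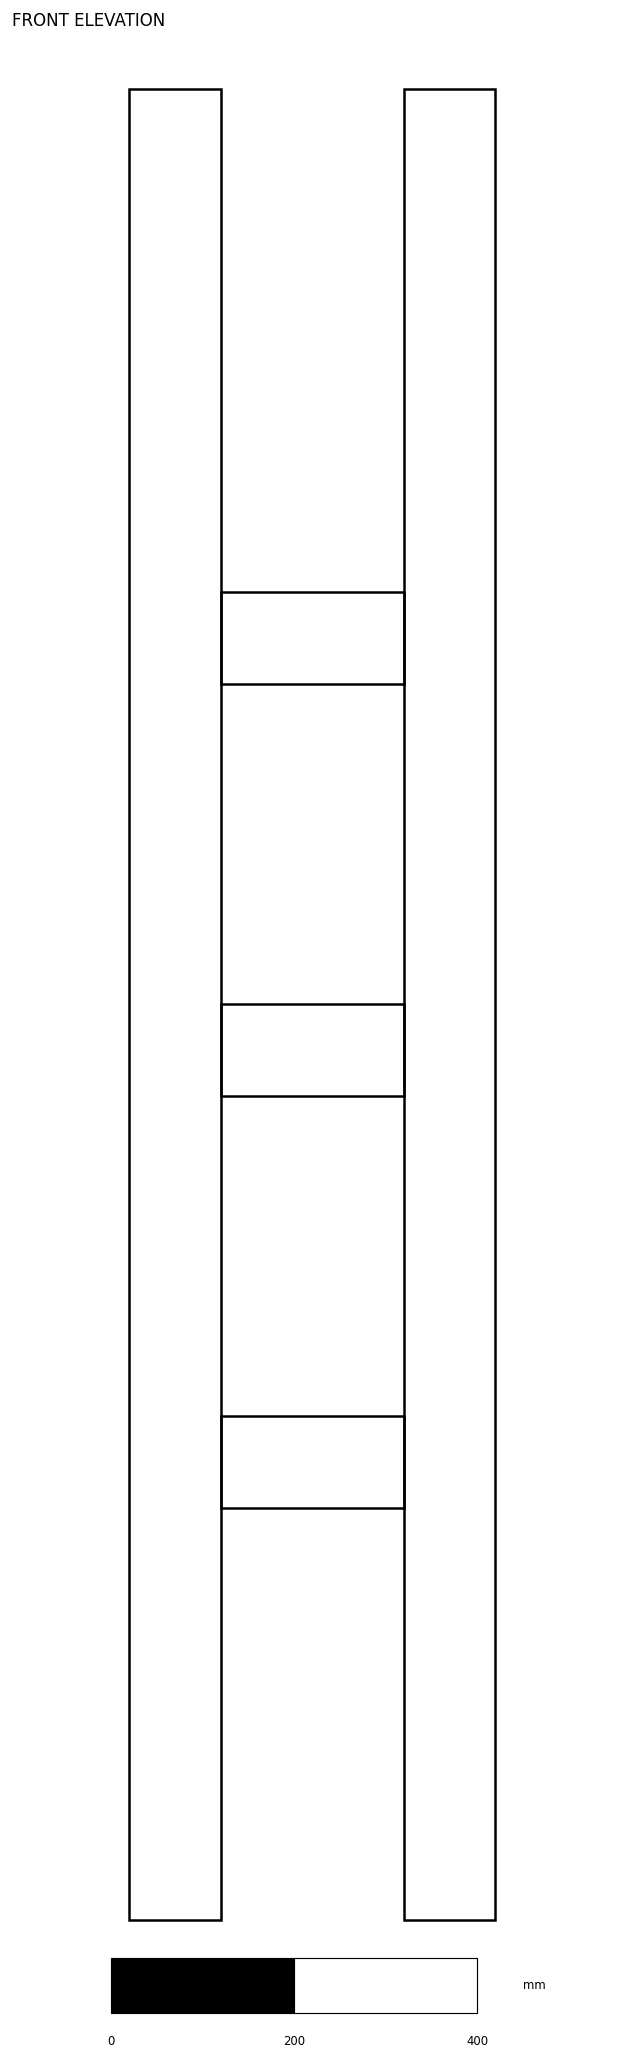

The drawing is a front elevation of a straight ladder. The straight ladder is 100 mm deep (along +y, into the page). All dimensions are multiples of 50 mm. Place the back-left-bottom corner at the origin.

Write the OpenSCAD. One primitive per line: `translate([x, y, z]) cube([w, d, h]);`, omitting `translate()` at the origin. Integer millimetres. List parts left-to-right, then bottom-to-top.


cube([100, 100, 2000]);
translate([100, 0, 450]) cube([200, 100, 100]);
translate([100, 0, 900]) cube([200, 100, 100]);
translate([100, 0, 1350]) cube([200, 100, 100]);
translate([300, 0, 0]) cube([100, 100, 2000]);
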